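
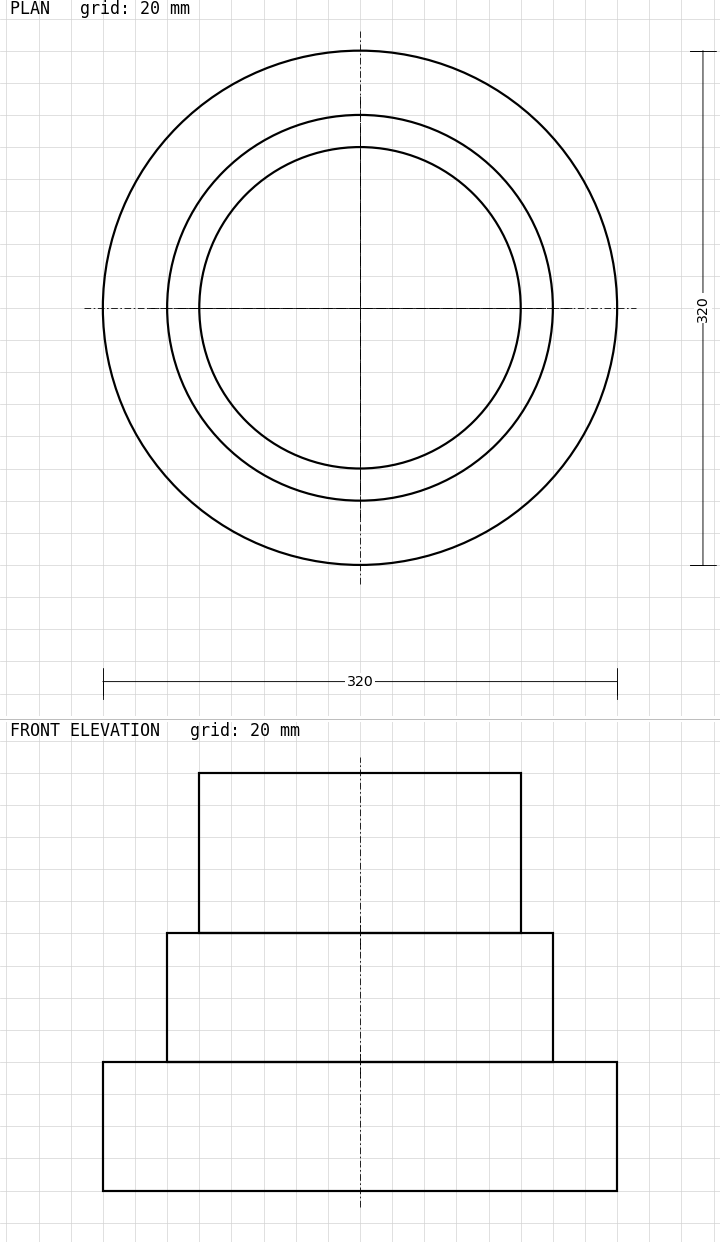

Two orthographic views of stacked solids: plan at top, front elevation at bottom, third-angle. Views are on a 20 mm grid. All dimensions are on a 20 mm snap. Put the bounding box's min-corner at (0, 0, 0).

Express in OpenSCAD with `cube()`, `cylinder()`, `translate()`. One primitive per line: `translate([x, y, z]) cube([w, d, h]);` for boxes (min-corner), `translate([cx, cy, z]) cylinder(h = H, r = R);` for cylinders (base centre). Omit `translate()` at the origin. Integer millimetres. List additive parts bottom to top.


translate([160, 160, 0]) cylinder(h = 80, r = 160);
translate([160, 160, 80]) cylinder(h = 80, r = 120);
translate([160, 160, 160]) cylinder(h = 100, r = 100);


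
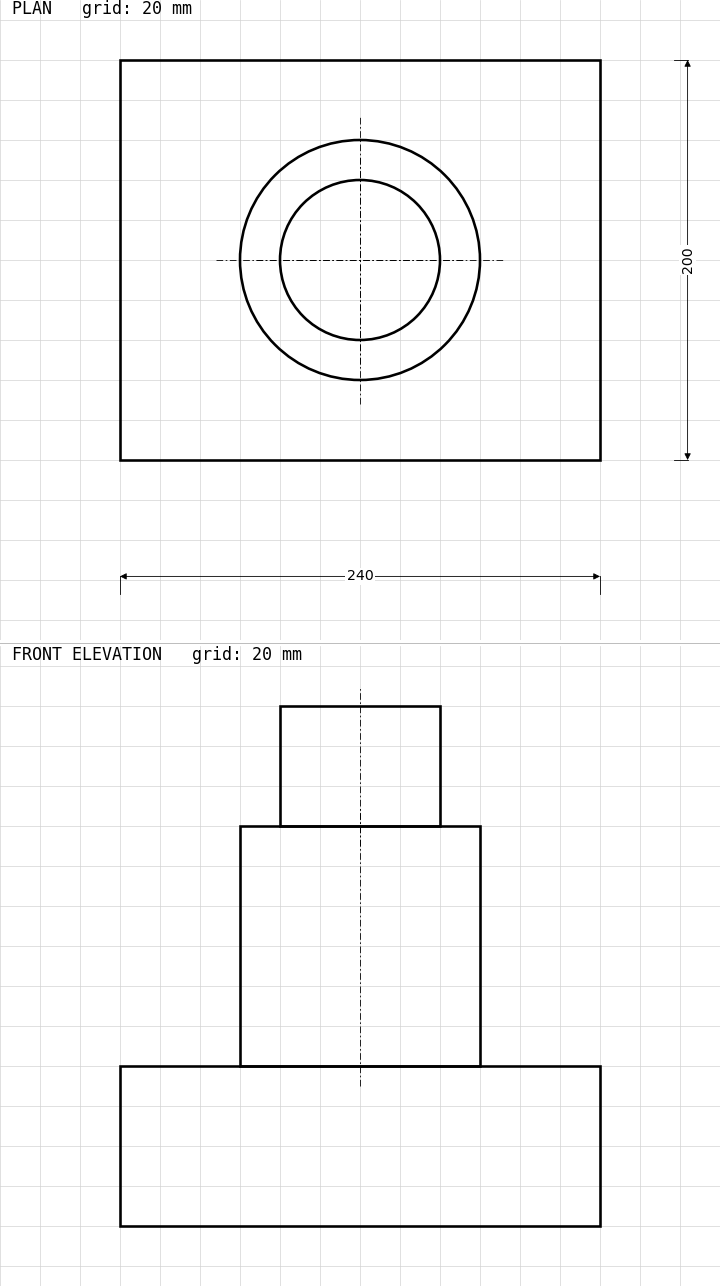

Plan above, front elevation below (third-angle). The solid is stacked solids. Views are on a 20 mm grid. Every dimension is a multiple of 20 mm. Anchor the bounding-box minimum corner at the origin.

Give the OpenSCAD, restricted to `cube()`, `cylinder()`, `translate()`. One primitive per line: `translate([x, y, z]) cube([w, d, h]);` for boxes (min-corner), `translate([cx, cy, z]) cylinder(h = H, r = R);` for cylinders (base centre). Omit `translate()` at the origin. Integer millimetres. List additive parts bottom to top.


cube([240, 200, 80]);
translate([120, 100, 80]) cylinder(h = 120, r = 60);
translate([120, 100, 200]) cylinder(h = 60, r = 40);


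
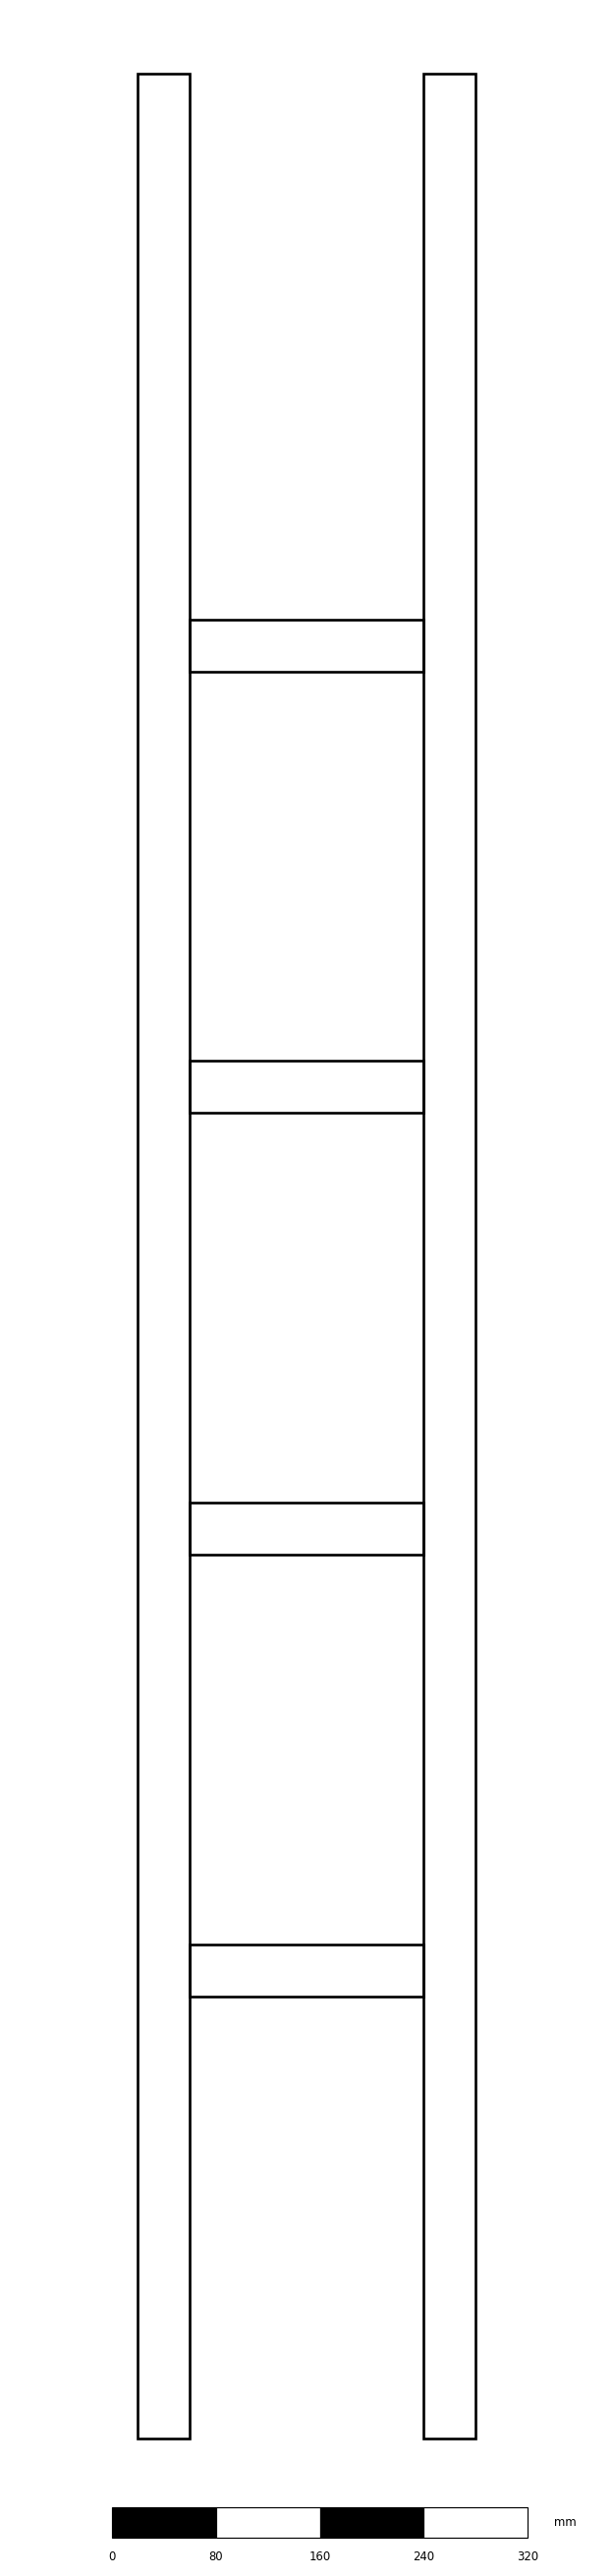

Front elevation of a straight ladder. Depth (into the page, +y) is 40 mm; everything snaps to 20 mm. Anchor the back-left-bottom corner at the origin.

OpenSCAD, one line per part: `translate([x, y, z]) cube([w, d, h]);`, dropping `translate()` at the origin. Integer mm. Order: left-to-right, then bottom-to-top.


cube([40, 40, 1820]);
translate([40, 0, 340]) cube([180, 40, 40]);
translate([40, 0, 680]) cube([180, 40, 40]);
translate([40, 0, 1020]) cube([180, 40, 40]);
translate([40, 0, 1360]) cube([180, 40, 40]);
translate([220, 0, 0]) cube([40, 40, 1820]);


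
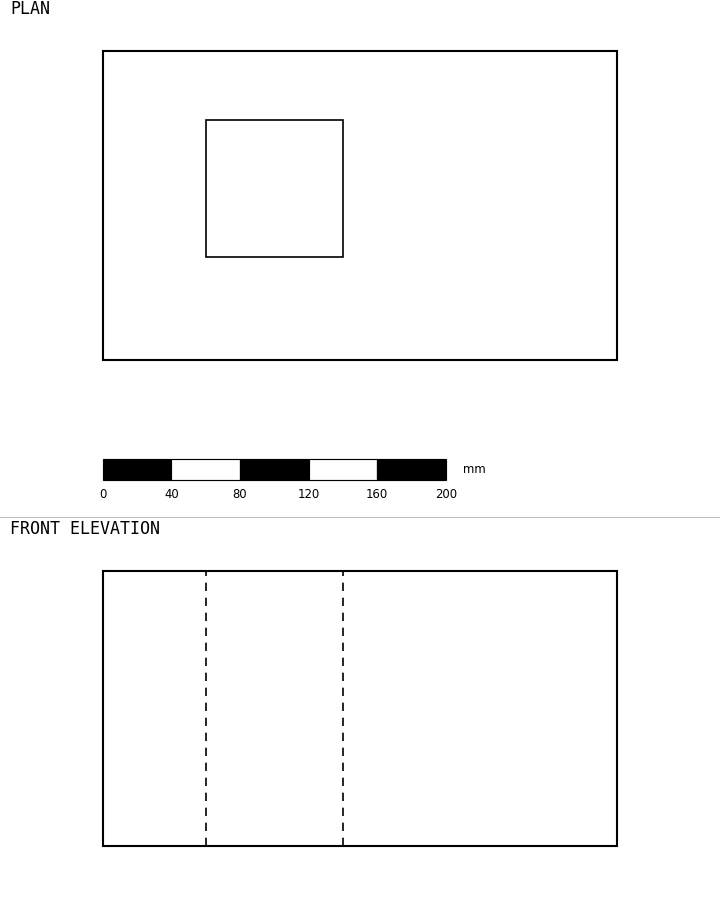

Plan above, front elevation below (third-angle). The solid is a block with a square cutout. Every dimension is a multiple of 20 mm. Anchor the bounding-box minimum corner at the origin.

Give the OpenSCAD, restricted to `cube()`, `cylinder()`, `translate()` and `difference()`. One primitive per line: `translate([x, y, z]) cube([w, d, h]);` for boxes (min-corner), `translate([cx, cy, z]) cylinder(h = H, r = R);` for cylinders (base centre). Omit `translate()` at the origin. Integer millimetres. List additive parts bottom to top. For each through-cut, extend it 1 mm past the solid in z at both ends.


difference() {
  cube([300, 180, 160]);
  translate([60, 60, -1]) cube([80, 80, 162]);
}


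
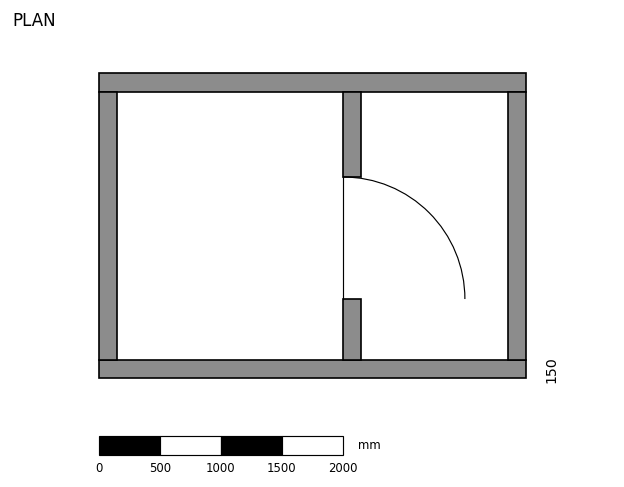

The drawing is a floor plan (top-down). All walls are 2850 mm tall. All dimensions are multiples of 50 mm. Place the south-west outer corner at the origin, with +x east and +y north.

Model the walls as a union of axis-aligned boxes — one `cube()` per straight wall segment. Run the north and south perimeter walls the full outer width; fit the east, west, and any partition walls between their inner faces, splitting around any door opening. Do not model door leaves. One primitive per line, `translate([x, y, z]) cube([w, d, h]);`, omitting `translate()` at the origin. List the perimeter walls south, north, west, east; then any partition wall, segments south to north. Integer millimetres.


cube([3500, 150, 2850]);
translate([0, 2350, 0]) cube([3500, 150, 2850]);
translate([0, 150, 0]) cube([150, 2200, 2850]);
translate([3350, 150, 0]) cube([150, 2200, 2850]);
translate([2000, 150, 0]) cube([150, 500, 2850]);
translate([2000, 1650, 0]) cube([150, 700, 2850]);


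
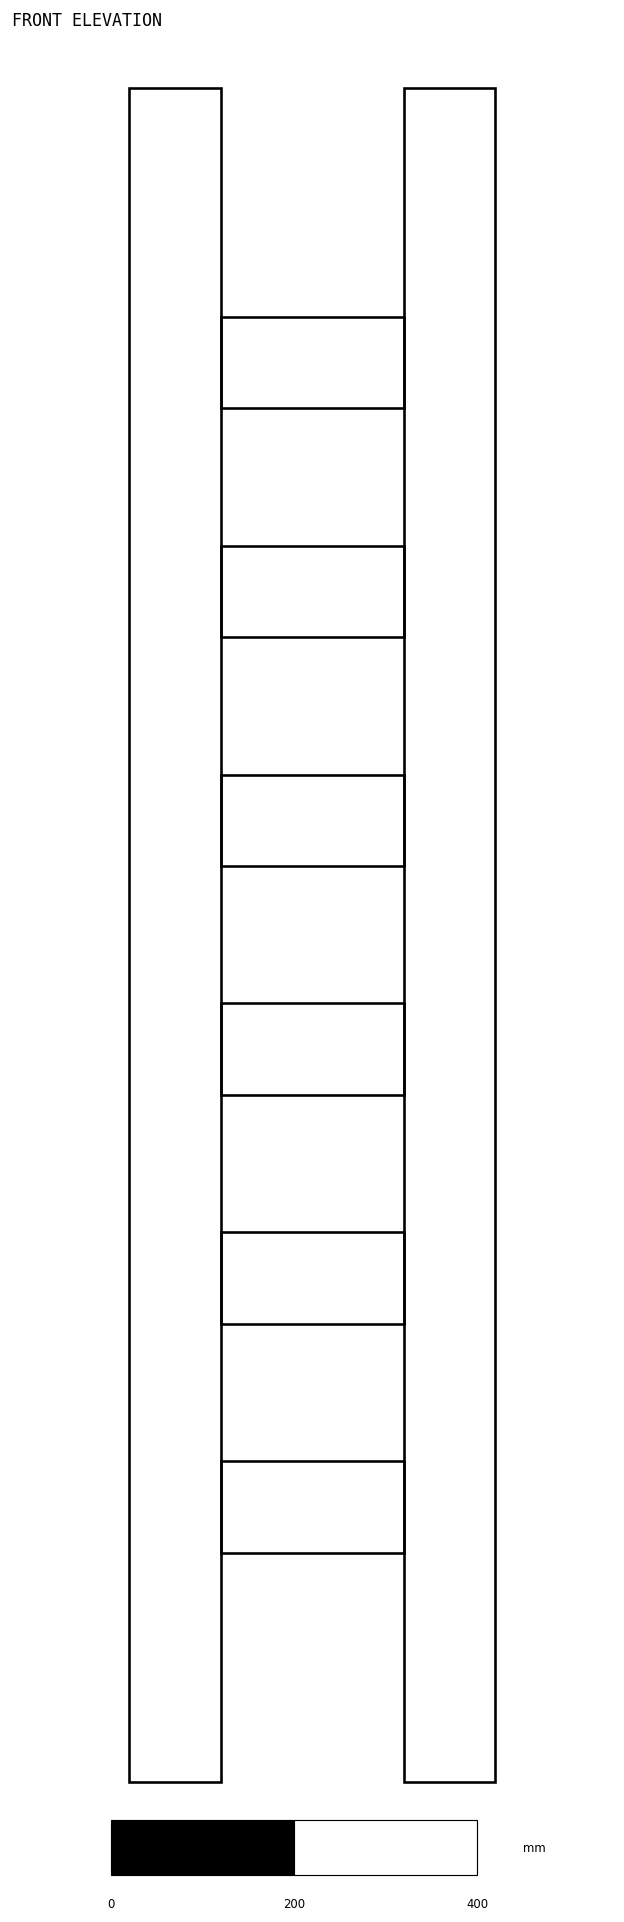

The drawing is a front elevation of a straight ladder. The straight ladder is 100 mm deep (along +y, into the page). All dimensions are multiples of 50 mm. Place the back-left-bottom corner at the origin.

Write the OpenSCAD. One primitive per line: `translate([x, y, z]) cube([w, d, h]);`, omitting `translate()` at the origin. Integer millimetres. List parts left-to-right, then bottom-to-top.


cube([100, 100, 1850]);
translate([100, 0, 250]) cube([200, 100, 100]);
translate([100, 0, 500]) cube([200, 100, 100]);
translate([100, 0, 750]) cube([200, 100, 100]);
translate([100, 0, 1000]) cube([200, 100, 100]);
translate([100, 0, 1250]) cube([200, 100, 100]);
translate([100, 0, 1500]) cube([200, 100, 100]);
translate([300, 0, 0]) cube([100, 100, 1850]);


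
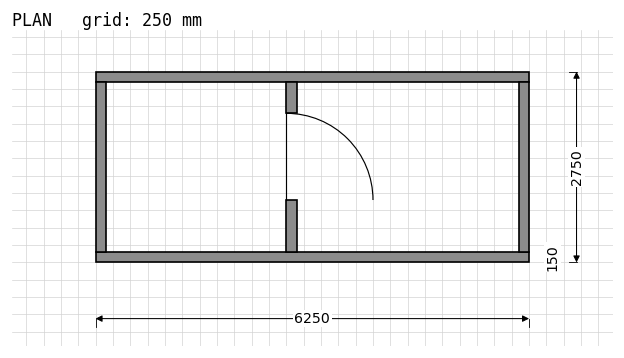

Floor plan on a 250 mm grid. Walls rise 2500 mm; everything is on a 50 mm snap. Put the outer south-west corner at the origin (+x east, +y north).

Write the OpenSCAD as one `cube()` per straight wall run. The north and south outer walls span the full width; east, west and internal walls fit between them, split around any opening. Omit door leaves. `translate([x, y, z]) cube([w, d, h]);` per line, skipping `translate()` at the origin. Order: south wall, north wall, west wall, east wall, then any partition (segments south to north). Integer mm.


cube([6250, 150, 2500]);
translate([0, 2600, 0]) cube([6250, 150, 2500]);
translate([0, 150, 0]) cube([150, 2450, 2500]);
translate([6100, 150, 0]) cube([150, 2450, 2500]);
translate([2750, 150, 0]) cube([150, 750, 2500]);
translate([2750, 2150, 0]) cube([150, 450, 2500]);


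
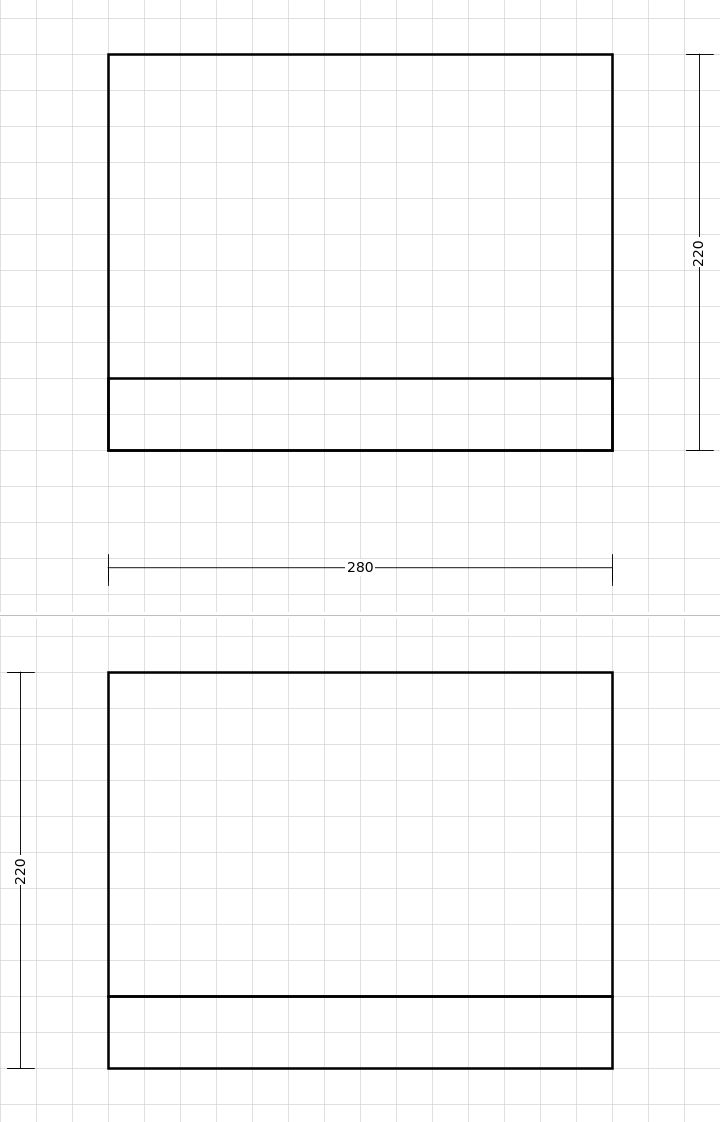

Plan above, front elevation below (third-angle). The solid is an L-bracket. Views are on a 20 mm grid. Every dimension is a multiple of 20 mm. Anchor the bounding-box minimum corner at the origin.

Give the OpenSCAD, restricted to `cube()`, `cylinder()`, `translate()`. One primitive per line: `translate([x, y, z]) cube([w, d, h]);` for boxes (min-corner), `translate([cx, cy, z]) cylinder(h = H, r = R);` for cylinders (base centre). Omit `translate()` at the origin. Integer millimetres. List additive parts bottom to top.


cube([280, 220, 40]);
translate([0, 0, 40]) cube([280, 40, 180]);


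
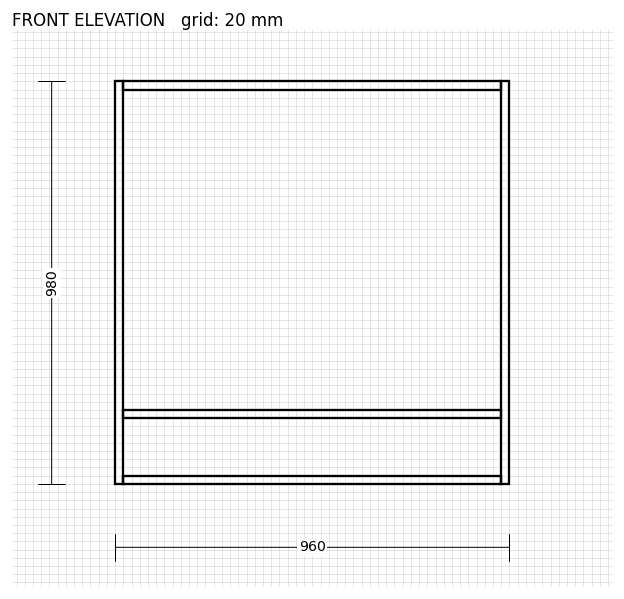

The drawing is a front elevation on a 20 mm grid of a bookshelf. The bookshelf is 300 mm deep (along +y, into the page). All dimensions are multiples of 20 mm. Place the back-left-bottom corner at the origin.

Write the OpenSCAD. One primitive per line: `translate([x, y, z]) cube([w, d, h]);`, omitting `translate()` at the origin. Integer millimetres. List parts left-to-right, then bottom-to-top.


cube([20, 300, 980]);
translate([20, 0, 0]) cube([920, 300, 20]);
translate([20, 0, 160]) cube([920, 300, 20]);
translate([20, 0, 960]) cube([920, 300, 20]);
translate([940, 0, 0]) cube([20, 300, 980]);


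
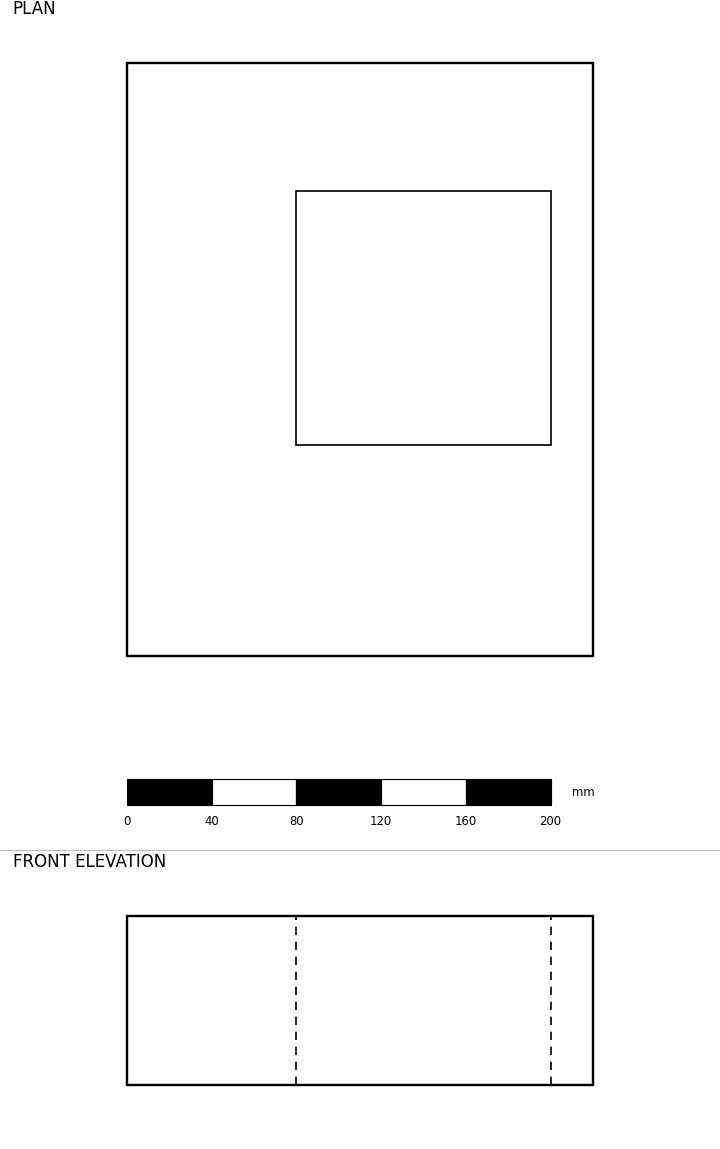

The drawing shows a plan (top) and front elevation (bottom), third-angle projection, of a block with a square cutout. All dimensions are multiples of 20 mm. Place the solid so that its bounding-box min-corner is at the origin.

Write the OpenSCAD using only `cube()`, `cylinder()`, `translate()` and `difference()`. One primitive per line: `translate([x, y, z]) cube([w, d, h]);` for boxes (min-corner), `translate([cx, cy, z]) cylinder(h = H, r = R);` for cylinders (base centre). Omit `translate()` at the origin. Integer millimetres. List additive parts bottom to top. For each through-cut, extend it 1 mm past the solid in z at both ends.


difference() {
  cube([220, 280, 80]);
  translate([80, 100, -1]) cube([120, 120, 82]);
}


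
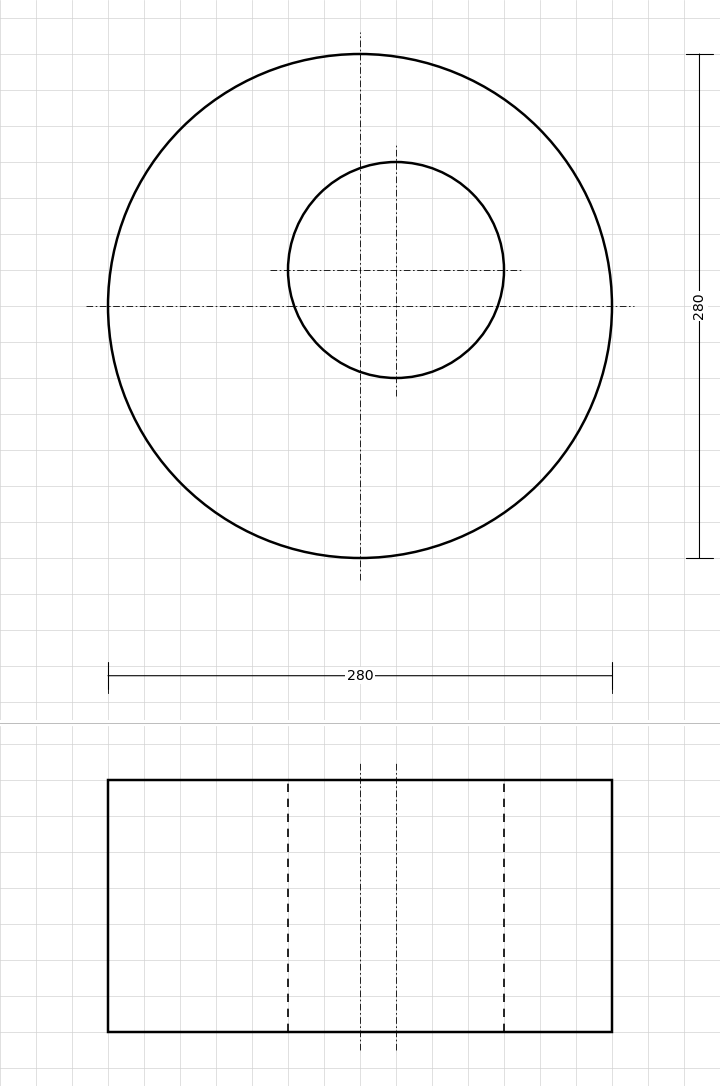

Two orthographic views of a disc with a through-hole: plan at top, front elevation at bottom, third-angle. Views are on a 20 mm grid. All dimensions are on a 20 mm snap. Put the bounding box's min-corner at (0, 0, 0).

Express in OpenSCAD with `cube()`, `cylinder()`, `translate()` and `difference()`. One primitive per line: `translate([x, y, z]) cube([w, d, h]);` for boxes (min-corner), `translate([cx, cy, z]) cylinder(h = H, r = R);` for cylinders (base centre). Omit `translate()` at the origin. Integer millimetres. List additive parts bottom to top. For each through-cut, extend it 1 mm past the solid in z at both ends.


difference() {
  translate([140, 140, 0]) cylinder(h = 140, r = 140);
  translate([160, 160, -1]) cylinder(h = 142, r = 60);
}


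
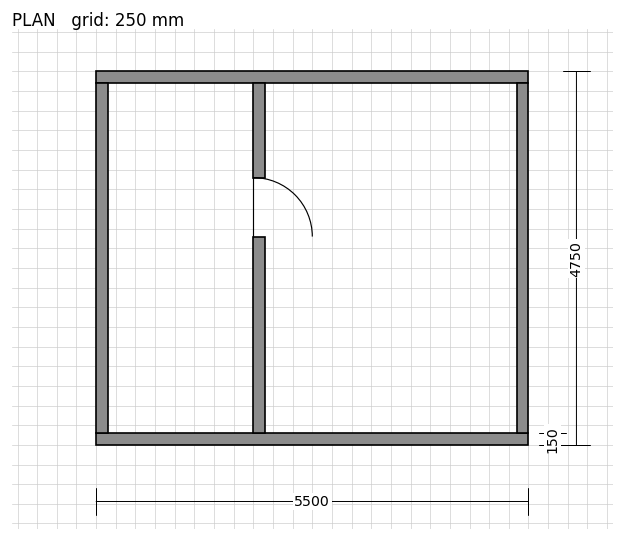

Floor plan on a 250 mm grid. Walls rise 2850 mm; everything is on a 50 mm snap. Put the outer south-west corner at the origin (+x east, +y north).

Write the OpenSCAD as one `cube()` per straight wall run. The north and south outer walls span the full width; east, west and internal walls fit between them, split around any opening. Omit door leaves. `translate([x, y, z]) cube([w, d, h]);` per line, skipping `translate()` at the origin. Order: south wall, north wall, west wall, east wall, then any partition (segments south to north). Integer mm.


cube([5500, 150, 2850]);
translate([0, 4600, 0]) cube([5500, 150, 2850]);
translate([0, 150, 0]) cube([150, 4450, 2850]);
translate([5350, 150, 0]) cube([150, 4450, 2850]);
translate([2000, 150, 0]) cube([150, 2500, 2850]);
translate([2000, 3400, 0]) cube([150, 1200, 2850]);


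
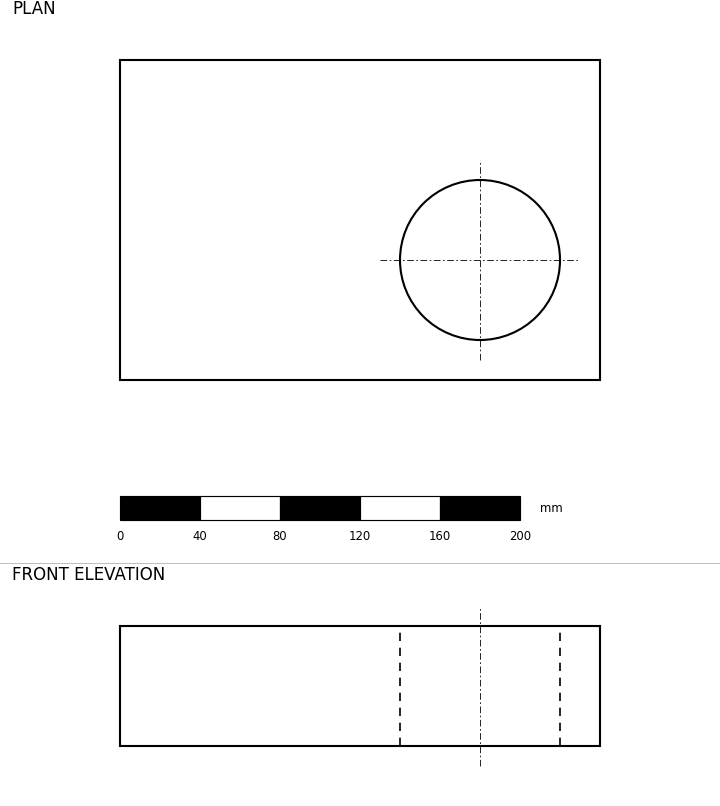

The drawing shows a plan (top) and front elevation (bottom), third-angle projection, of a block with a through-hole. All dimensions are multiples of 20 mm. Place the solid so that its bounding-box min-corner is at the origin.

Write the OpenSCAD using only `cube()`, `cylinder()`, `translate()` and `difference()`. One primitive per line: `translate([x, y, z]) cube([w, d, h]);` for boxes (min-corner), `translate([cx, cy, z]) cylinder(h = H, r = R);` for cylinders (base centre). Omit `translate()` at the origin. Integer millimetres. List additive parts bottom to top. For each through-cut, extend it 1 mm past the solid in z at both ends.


difference() {
  cube([240, 160, 60]);
  translate([180, 60, -1]) cylinder(h = 62, r = 40);
}


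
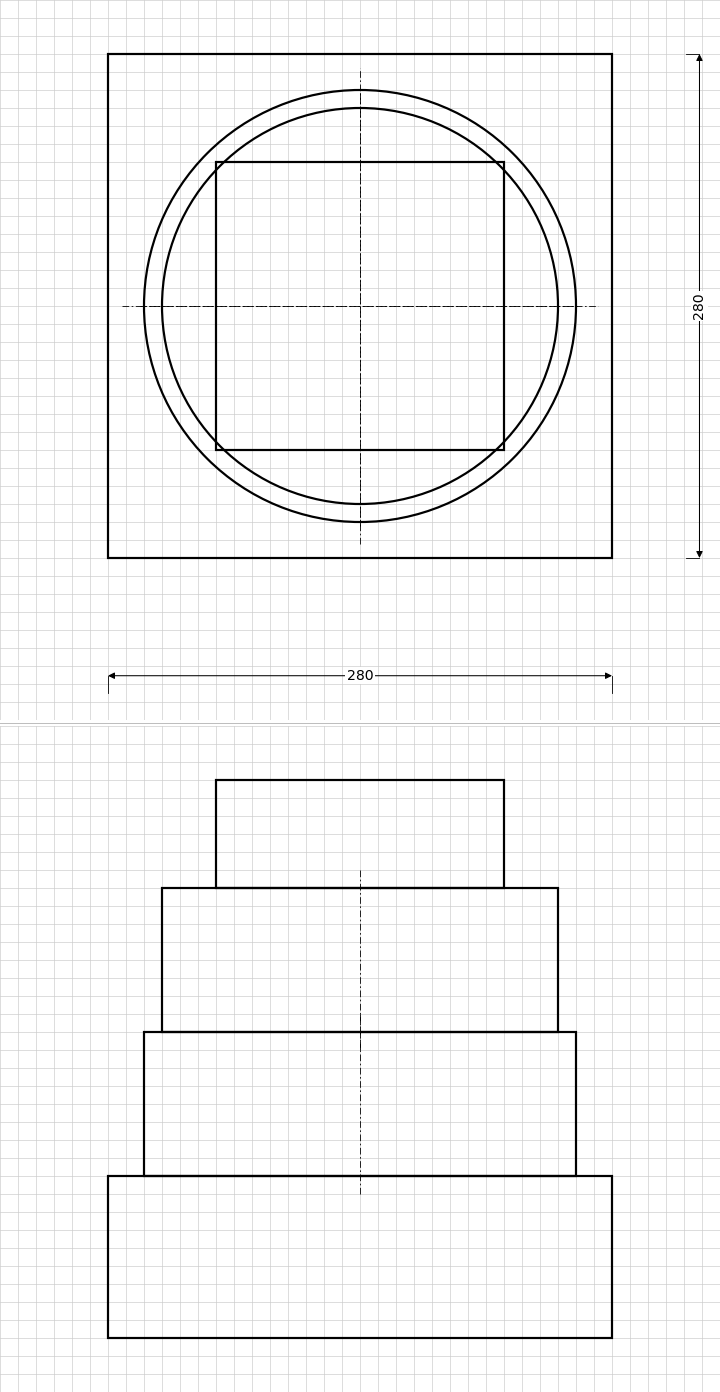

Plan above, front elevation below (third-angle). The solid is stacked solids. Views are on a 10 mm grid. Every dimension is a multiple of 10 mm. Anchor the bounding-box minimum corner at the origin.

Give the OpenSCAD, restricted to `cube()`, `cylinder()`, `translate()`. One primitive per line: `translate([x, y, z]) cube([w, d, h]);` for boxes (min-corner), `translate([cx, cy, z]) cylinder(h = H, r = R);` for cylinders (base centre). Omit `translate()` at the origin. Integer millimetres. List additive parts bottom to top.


cube([280, 280, 90]);
translate([140, 140, 90]) cylinder(h = 80, r = 120);
translate([140, 140, 170]) cylinder(h = 80, r = 110);
translate([60, 60, 250]) cube([160, 160, 60]);


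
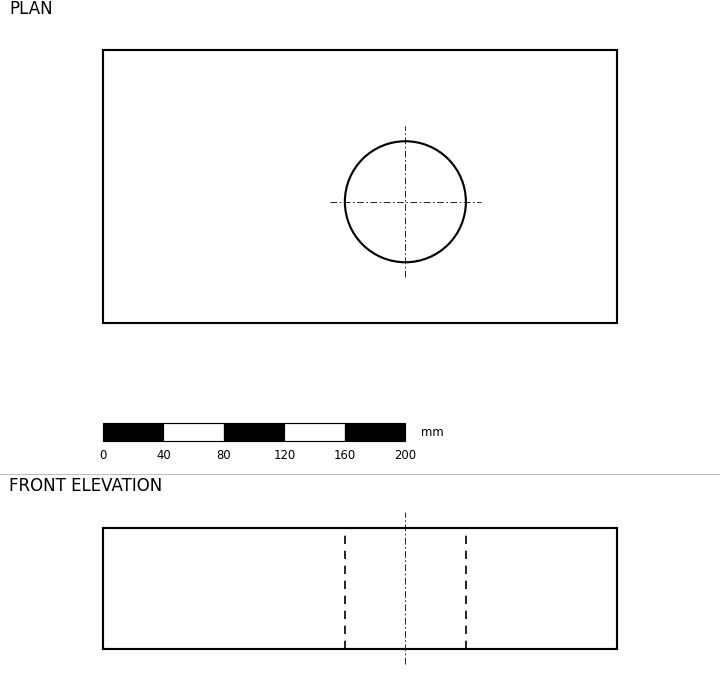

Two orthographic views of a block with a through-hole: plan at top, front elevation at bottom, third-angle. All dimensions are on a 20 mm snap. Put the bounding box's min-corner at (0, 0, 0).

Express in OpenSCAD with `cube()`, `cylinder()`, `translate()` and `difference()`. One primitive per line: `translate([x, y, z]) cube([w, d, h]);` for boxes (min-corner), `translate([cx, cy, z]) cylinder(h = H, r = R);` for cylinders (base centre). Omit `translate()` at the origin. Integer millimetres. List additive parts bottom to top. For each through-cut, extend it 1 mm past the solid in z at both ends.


difference() {
  cube([340, 180, 80]);
  translate([200, 80, -1]) cylinder(h = 82, r = 40);
}


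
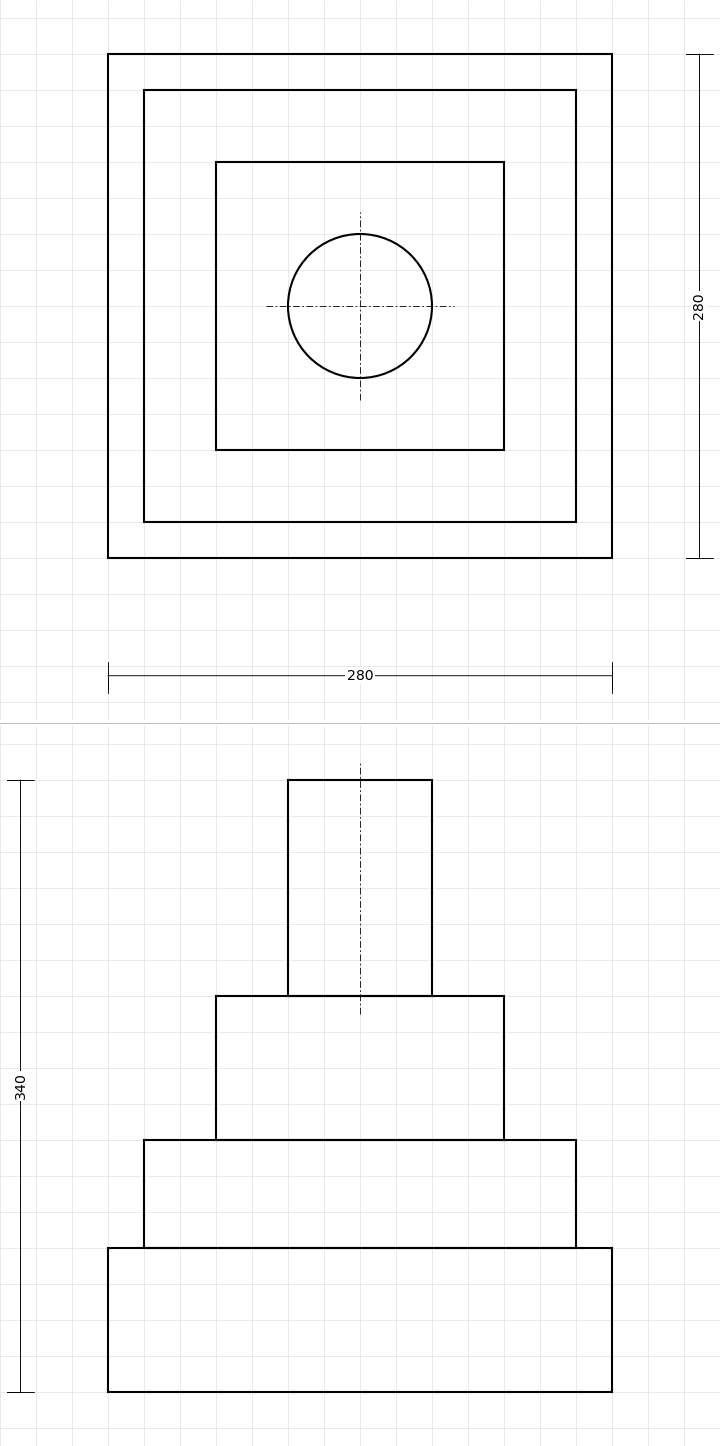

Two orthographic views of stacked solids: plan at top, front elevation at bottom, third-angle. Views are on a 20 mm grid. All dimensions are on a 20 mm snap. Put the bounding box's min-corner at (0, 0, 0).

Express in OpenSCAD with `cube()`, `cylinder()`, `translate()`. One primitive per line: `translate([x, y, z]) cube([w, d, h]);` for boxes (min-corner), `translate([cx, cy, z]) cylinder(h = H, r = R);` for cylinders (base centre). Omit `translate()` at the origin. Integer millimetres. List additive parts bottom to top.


cube([280, 280, 80]);
translate([20, 20, 80]) cube([240, 240, 60]);
translate([60, 60, 140]) cube([160, 160, 80]);
translate([140, 140, 220]) cylinder(h = 120, r = 40);


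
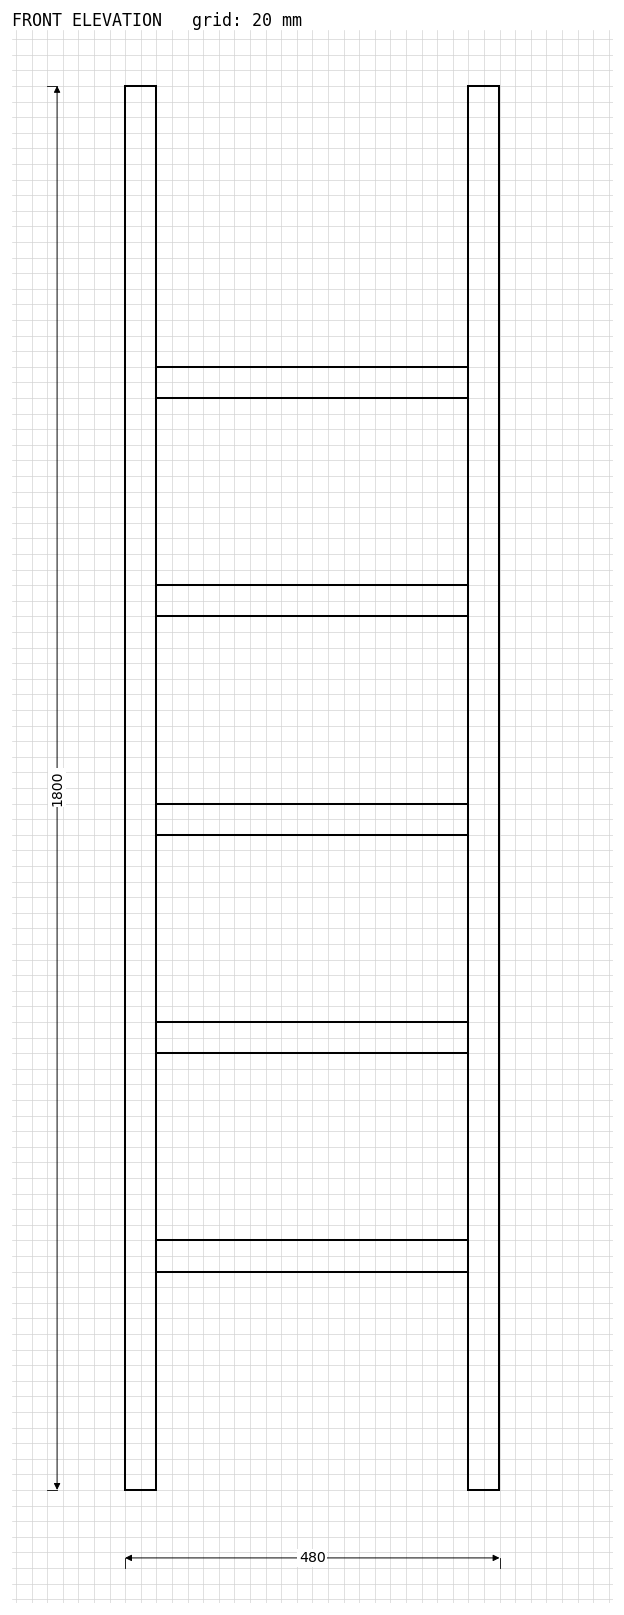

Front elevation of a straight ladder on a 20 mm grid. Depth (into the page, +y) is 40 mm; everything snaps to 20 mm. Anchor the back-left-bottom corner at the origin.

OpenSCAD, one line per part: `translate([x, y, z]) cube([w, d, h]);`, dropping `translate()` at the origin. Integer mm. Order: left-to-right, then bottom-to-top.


cube([40, 40, 1800]);
translate([40, 0, 280]) cube([400, 40, 40]);
translate([40, 0, 560]) cube([400, 40, 40]);
translate([40, 0, 840]) cube([400, 40, 40]);
translate([40, 0, 1120]) cube([400, 40, 40]);
translate([40, 0, 1400]) cube([400, 40, 40]);
translate([440, 0, 0]) cube([40, 40, 1800]);


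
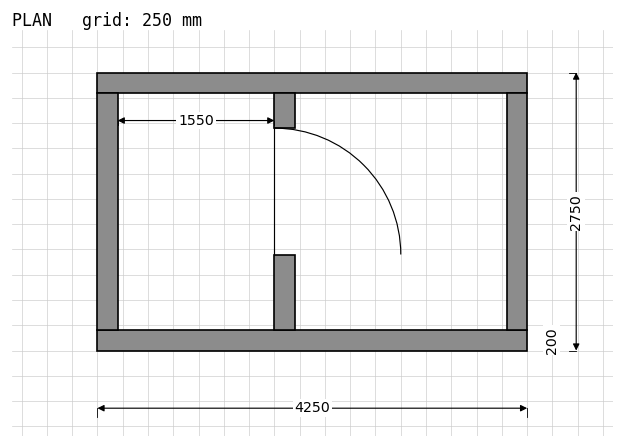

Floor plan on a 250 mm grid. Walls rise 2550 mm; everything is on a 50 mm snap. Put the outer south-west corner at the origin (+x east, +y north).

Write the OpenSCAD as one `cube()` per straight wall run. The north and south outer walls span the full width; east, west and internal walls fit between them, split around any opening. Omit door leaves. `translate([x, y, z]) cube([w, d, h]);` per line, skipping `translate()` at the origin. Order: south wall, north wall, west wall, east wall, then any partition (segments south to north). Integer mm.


cube([4250, 200, 2550]);
translate([0, 2550, 0]) cube([4250, 200, 2550]);
translate([0, 200, 0]) cube([200, 2350, 2550]);
translate([4050, 200, 0]) cube([200, 2350, 2550]);
translate([1750, 200, 0]) cube([200, 750, 2550]);
translate([1750, 2200, 0]) cube([200, 350, 2550]);


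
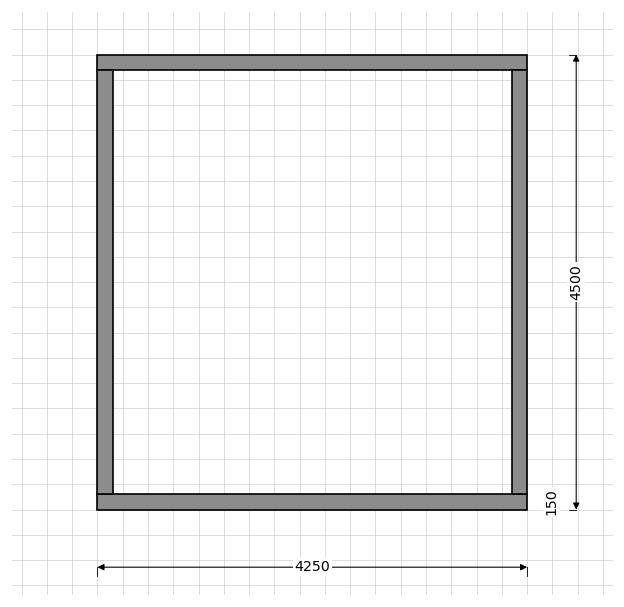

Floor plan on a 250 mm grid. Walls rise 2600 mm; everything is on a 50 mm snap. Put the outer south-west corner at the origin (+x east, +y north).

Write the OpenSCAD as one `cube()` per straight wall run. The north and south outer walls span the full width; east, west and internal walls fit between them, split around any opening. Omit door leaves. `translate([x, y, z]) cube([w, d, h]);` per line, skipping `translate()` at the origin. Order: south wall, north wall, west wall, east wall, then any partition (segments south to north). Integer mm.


cube([4250, 150, 2600]);
translate([0, 4350, 0]) cube([4250, 150, 2600]);
translate([0, 150, 0]) cube([150, 4200, 2600]);
translate([4100, 150, 0]) cube([150, 4200, 2600]);


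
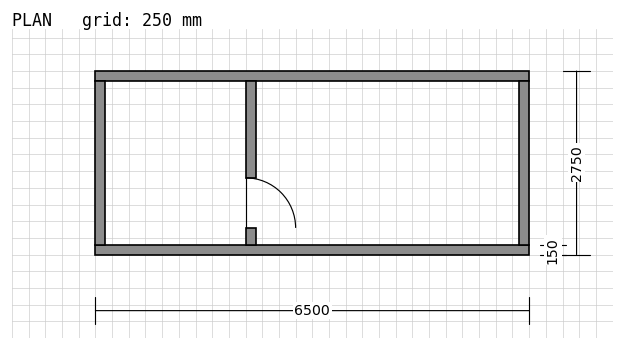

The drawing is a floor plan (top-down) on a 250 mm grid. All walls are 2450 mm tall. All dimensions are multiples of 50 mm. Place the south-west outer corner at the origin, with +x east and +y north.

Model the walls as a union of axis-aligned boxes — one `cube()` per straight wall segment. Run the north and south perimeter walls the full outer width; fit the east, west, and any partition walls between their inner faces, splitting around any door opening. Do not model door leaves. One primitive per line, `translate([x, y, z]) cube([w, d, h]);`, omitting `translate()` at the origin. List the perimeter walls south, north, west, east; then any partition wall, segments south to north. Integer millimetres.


cube([6500, 150, 2450]);
translate([0, 2600, 0]) cube([6500, 150, 2450]);
translate([0, 150, 0]) cube([150, 2450, 2450]);
translate([6350, 150, 0]) cube([150, 2450, 2450]);
translate([2250, 150, 0]) cube([150, 250, 2450]);
translate([2250, 1150, 0]) cube([150, 1450, 2450]);


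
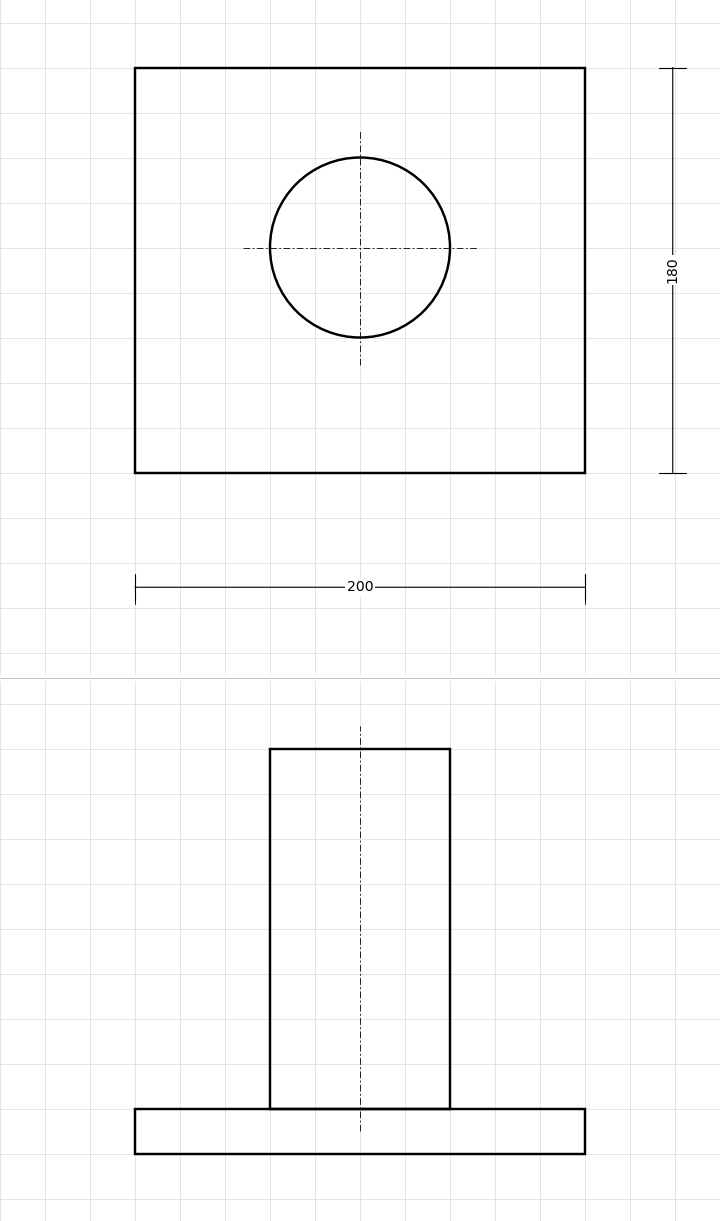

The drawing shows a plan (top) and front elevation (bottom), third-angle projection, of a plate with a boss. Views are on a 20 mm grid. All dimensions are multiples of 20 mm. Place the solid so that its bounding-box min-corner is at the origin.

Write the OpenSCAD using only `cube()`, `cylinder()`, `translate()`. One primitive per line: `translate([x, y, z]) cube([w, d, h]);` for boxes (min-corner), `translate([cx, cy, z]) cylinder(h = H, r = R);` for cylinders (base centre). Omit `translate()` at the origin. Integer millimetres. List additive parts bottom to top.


cube([200, 180, 20]);
translate([100, 100, 20]) cylinder(h = 160, r = 40);


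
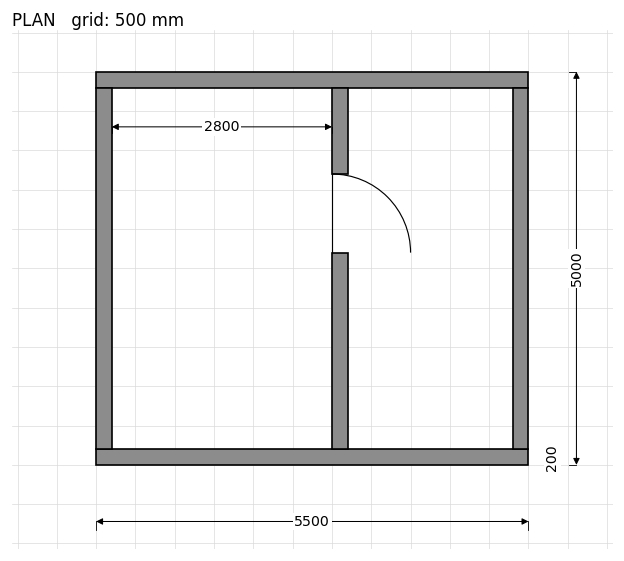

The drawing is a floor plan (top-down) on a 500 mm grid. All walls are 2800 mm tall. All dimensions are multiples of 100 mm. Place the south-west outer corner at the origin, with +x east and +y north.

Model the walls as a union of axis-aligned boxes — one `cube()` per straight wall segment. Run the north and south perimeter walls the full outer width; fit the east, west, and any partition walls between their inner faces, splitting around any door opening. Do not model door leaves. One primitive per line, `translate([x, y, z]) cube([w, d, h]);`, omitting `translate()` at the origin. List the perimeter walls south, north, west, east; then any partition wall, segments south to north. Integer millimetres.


cube([5500, 200, 2800]);
translate([0, 4800, 0]) cube([5500, 200, 2800]);
translate([0, 200, 0]) cube([200, 4600, 2800]);
translate([5300, 200, 0]) cube([200, 4600, 2800]);
translate([3000, 200, 0]) cube([200, 2500, 2800]);
translate([3000, 3700, 0]) cube([200, 1100, 2800]);


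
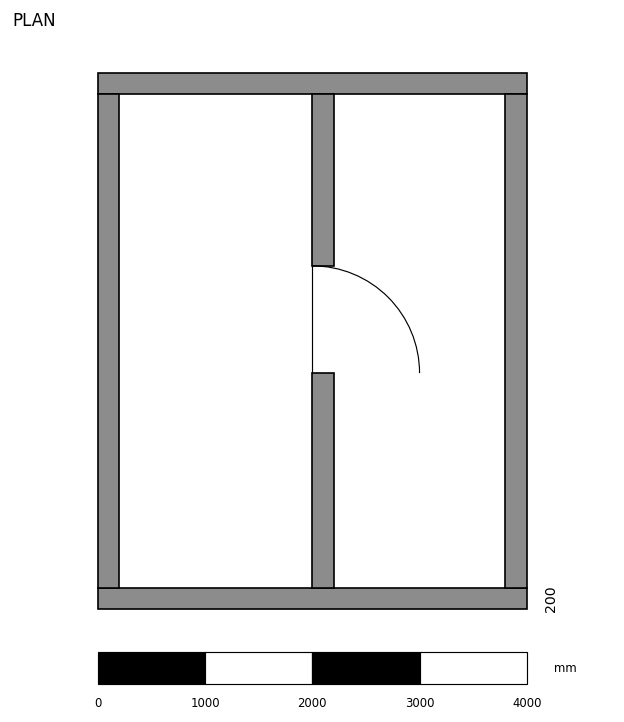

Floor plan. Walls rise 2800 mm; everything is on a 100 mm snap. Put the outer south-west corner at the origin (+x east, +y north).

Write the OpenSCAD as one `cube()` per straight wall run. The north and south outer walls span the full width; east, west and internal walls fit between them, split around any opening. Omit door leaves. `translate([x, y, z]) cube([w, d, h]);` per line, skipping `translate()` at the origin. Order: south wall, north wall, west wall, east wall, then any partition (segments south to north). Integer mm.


cube([4000, 200, 2800]);
translate([0, 4800, 0]) cube([4000, 200, 2800]);
translate([0, 200, 0]) cube([200, 4600, 2800]);
translate([3800, 200, 0]) cube([200, 4600, 2800]);
translate([2000, 200, 0]) cube([200, 2000, 2800]);
translate([2000, 3200, 0]) cube([200, 1600, 2800]);


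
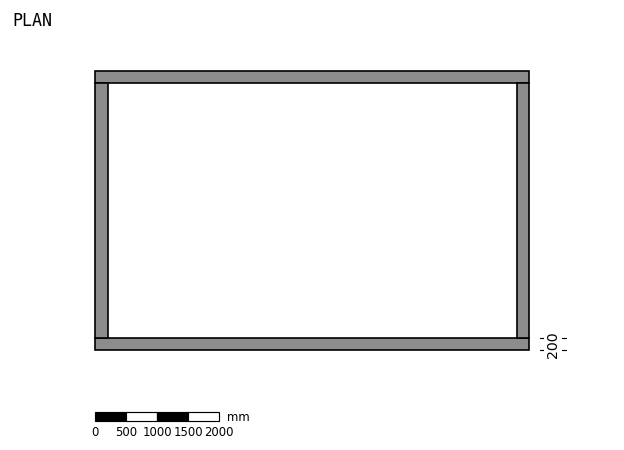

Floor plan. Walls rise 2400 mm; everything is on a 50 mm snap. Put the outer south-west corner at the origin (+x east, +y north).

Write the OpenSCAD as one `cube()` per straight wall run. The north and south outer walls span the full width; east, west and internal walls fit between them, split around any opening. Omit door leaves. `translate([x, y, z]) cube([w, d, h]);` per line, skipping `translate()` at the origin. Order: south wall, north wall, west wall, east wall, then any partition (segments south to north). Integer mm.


cube([7000, 200, 2400]);
translate([0, 4300, 0]) cube([7000, 200, 2400]);
translate([0, 200, 0]) cube([200, 4100, 2400]);
translate([6800, 200, 0]) cube([200, 4100, 2400]);


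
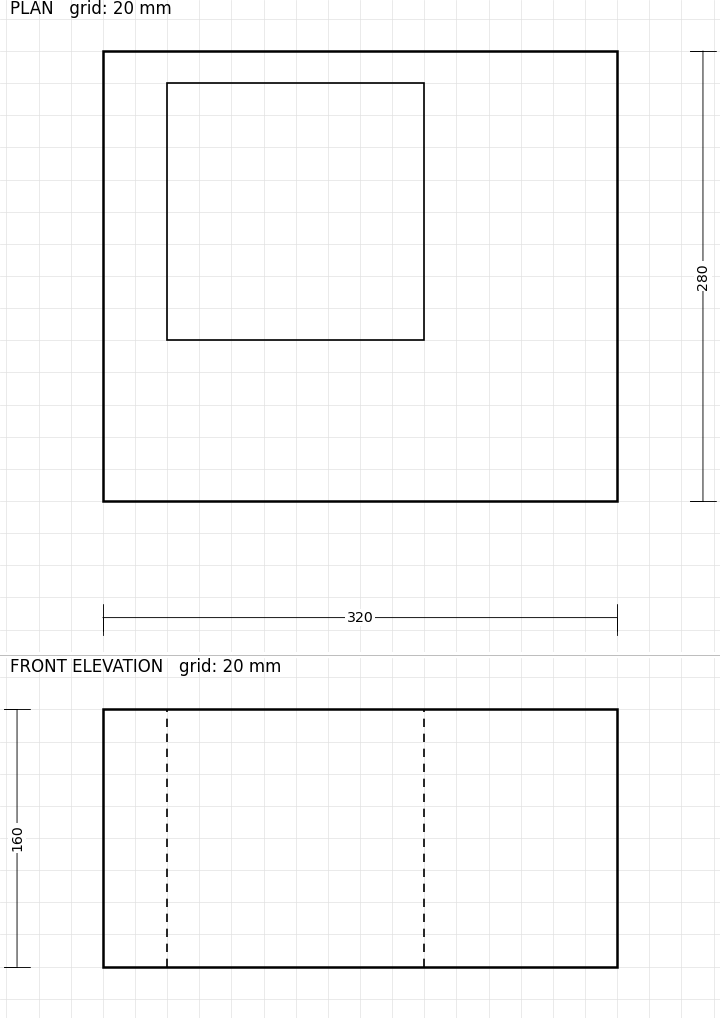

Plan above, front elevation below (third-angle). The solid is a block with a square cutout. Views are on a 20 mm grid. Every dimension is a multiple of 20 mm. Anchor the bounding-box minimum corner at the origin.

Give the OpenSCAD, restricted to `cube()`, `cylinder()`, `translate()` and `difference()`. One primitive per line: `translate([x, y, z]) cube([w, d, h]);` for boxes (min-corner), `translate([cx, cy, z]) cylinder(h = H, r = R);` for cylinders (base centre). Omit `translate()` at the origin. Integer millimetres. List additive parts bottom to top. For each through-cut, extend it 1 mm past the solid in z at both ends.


difference() {
  cube([320, 280, 160]);
  translate([40, 100, -1]) cube([160, 160, 162]);
}


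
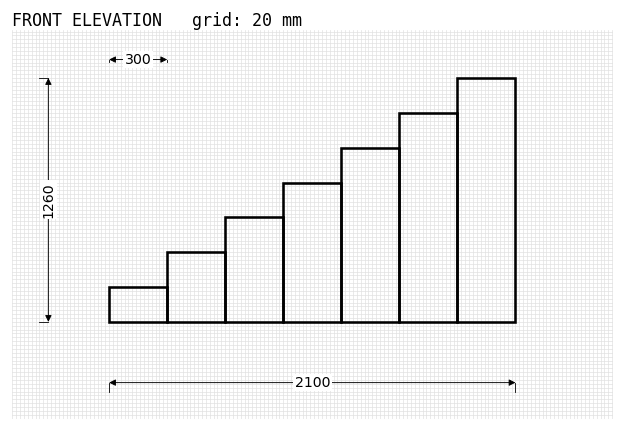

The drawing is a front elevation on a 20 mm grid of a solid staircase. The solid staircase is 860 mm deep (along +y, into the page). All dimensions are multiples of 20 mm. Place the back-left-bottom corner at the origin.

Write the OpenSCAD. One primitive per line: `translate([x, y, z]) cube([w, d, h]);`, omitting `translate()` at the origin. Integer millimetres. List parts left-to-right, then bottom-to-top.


cube([300, 860, 180]);
translate([300, 0, 0]) cube([300, 860, 360]);
translate([600, 0, 0]) cube([300, 860, 540]);
translate([900, 0, 0]) cube([300, 860, 720]);
translate([1200, 0, 0]) cube([300, 860, 900]);
translate([1500, 0, 0]) cube([300, 860, 1080]);
translate([1800, 0, 0]) cube([300, 860, 1260]);


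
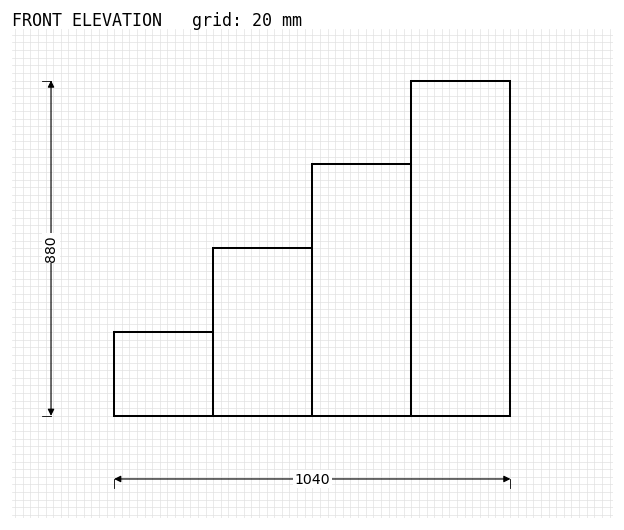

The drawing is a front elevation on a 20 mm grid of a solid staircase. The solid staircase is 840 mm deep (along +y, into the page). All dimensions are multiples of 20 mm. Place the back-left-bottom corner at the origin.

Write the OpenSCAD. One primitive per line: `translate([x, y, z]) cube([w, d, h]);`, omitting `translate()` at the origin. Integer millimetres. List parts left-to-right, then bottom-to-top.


cube([260, 840, 220]);
translate([260, 0, 0]) cube([260, 840, 440]);
translate([520, 0, 0]) cube([260, 840, 660]);
translate([780, 0, 0]) cube([260, 840, 880]);


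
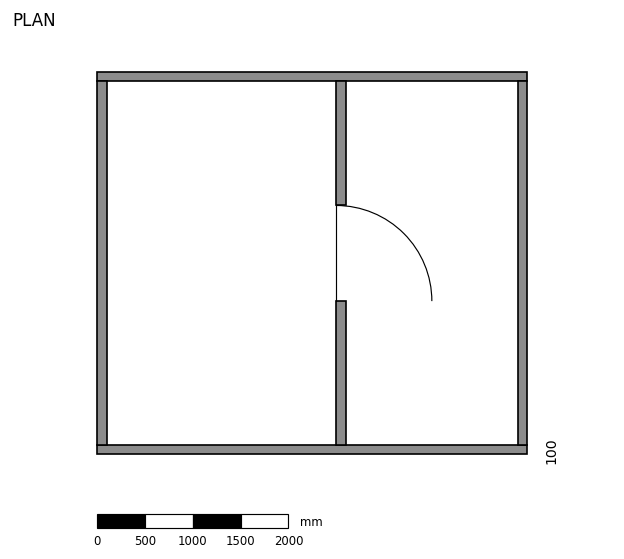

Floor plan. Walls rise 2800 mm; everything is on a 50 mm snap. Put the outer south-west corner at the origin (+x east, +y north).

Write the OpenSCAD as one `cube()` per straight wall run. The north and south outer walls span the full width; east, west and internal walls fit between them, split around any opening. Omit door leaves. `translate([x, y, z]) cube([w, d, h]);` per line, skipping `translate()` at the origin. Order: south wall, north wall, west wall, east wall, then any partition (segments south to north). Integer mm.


cube([4500, 100, 2800]);
translate([0, 3900, 0]) cube([4500, 100, 2800]);
translate([0, 100, 0]) cube([100, 3800, 2800]);
translate([4400, 100, 0]) cube([100, 3800, 2800]);
translate([2500, 100, 0]) cube([100, 1500, 2800]);
translate([2500, 2600, 0]) cube([100, 1300, 2800]);


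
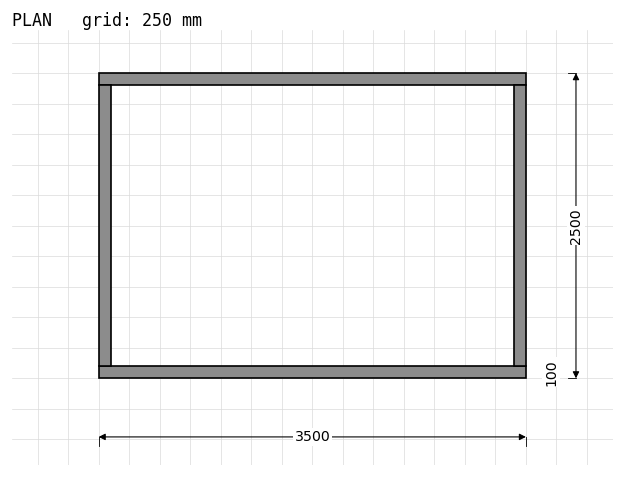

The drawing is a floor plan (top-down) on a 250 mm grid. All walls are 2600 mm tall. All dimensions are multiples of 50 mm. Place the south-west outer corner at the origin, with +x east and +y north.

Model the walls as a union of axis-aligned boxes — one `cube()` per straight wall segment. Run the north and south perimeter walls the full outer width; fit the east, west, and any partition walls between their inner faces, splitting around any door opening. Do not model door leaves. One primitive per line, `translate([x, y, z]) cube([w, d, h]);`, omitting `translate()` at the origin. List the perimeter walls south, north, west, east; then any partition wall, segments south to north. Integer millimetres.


cube([3500, 100, 2600]);
translate([0, 2400, 0]) cube([3500, 100, 2600]);
translate([0, 100, 0]) cube([100, 2300, 2600]);
translate([3400, 100, 0]) cube([100, 2300, 2600]);


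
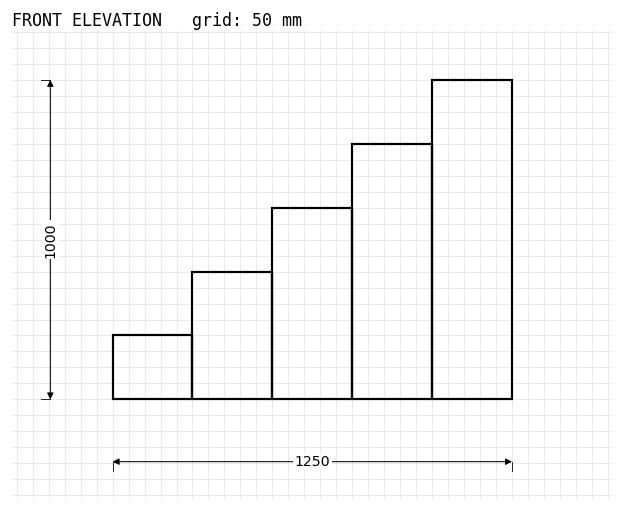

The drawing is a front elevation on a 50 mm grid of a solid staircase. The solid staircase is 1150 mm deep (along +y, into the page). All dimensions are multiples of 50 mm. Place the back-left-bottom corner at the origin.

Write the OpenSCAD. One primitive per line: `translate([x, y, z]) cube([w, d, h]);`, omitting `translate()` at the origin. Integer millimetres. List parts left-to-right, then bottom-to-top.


cube([250, 1150, 200]);
translate([250, 0, 0]) cube([250, 1150, 400]);
translate([500, 0, 0]) cube([250, 1150, 600]);
translate([750, 0, 0]) cube([250, 1150, 800]);
translate([1000, 0, 0]) cube([250, 1150, 1000]);


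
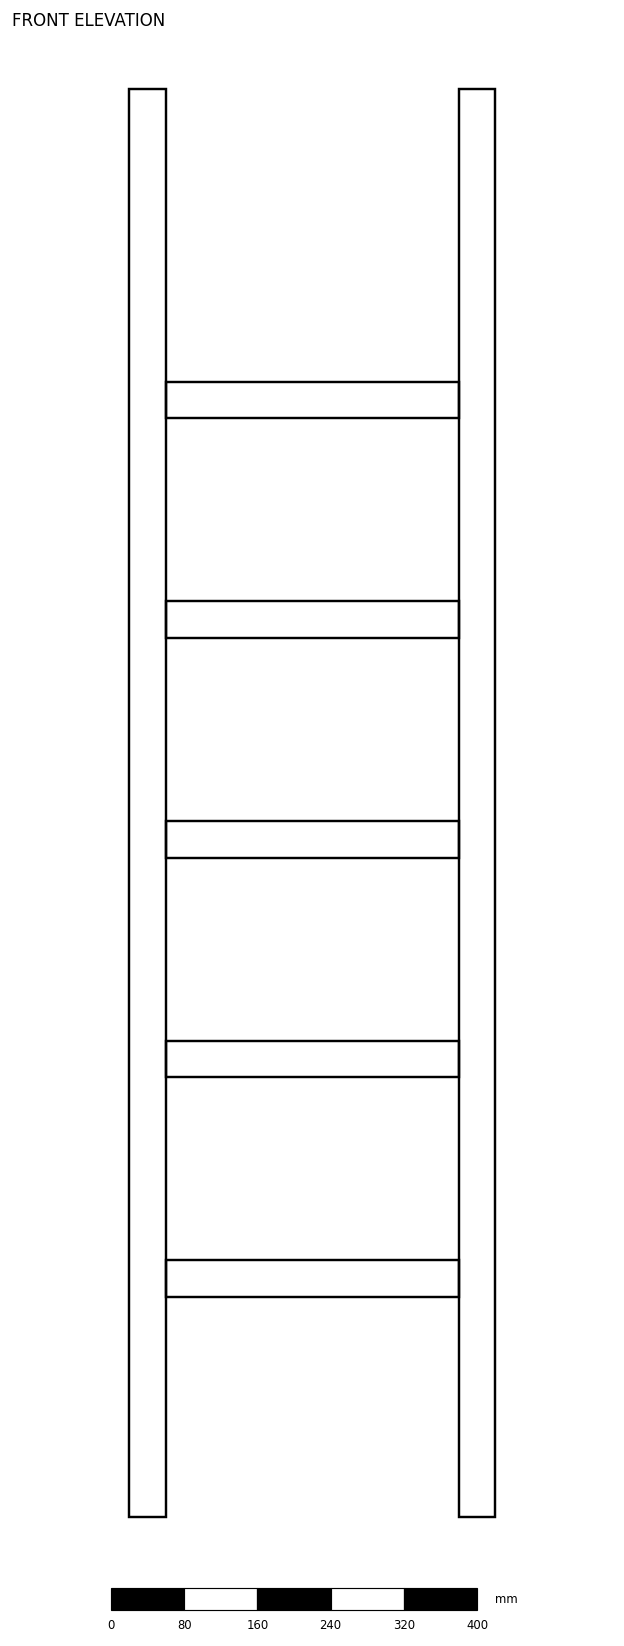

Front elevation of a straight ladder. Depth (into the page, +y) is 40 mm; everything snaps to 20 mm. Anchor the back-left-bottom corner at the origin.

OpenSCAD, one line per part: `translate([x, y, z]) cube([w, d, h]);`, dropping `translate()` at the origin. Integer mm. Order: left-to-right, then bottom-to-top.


cube([40, 40, 1560]);
translate([40, 0, 240]) cube([320, 40, 40]);
translate([40, 0, 480]) cube([320, 40, 40]);
translate([40, 0, 720]) cube([320, 40, 40]);
translate([40, 0, 960]) cube([320, 40, 40]);
translate([40, 0, 1200]) cube([320, 40, 40]);
translate([360, 0, 0]) cube([40, 40, 1560]);


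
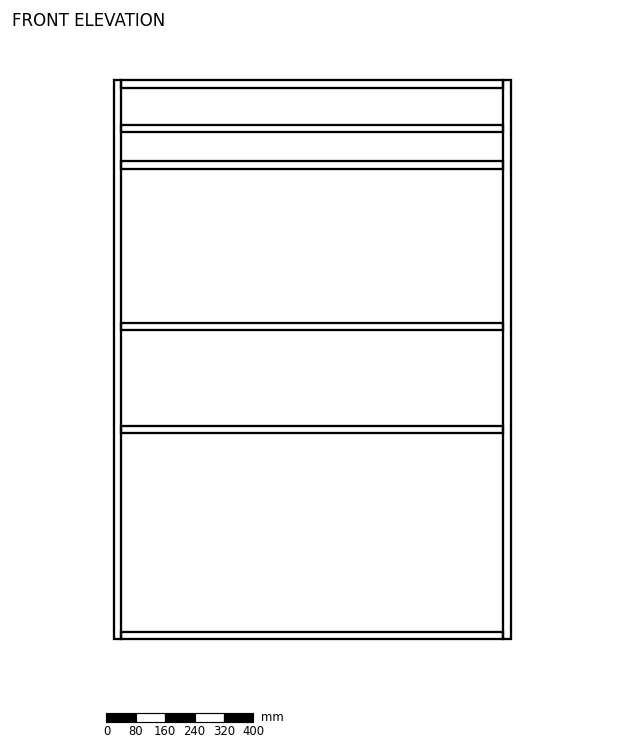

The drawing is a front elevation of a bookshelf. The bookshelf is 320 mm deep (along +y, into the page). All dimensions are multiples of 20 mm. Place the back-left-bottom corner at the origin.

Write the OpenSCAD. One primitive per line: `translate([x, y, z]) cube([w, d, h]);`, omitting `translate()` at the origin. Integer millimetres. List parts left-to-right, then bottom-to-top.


cube([20, 320, 1520]);
translate([20, 0, 0]) cube([1040, 320, 20]);
translate([20, 0, 560]) cube([1040, 320, 20]);
translate([20, 0, 840]) cube([1040, 320, 20]);
translate([20, 0, 1280]) cube([1040, 320, 20]);
translate([20, 0, 1380]) cube([1040, 320, 20]);
translate([20, 0, 1500]) cube([1040, 320, 20]);
translate([1060, 0, 0]) cube([20, 320, 1520]);


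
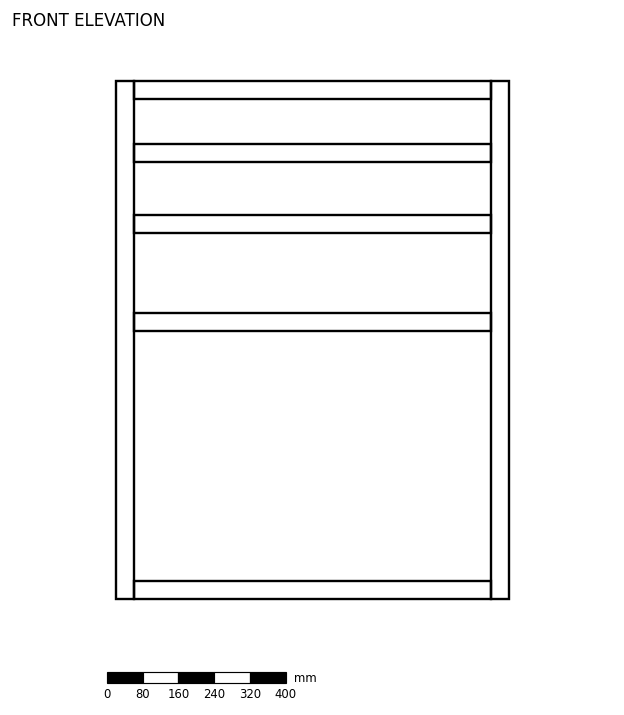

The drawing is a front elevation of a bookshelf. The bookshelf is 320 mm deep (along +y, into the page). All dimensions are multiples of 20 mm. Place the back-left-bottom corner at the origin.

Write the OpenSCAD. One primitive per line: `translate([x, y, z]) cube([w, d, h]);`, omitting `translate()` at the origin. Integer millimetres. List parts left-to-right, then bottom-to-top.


cube([40, 320, 1160]);
translate([40, 0, 0]) cube([800, 320, 40]);
translate([40, 0, 600]) cube([800, 320, 40]);
translate([40, 0, 820]) cube([800, 320, 40]);
translate([40, 0, 980]) cube([800, 320, 40]);
translate([40, 0, 1120]) cube([800, 320, 40]);
translate([840, 0, 0]) cube([40, 320, 1160]);


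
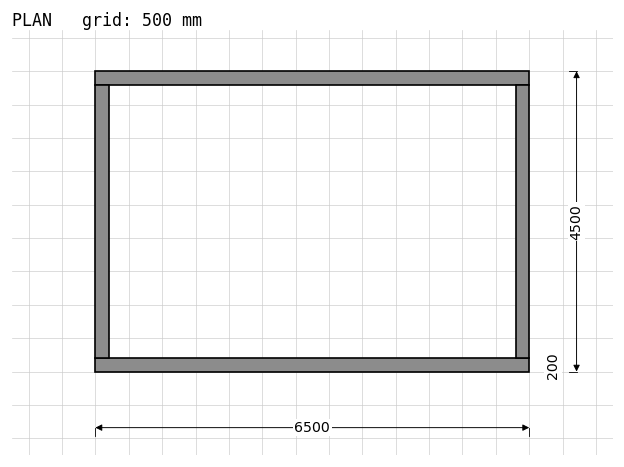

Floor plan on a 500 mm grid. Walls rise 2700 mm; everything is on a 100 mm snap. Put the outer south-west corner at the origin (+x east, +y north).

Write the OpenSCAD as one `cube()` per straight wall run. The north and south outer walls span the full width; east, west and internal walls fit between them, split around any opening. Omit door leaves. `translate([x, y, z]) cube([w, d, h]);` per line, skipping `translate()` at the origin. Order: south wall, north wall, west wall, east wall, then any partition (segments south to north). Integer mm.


cube([6500, 200, 2700]);
translate([0, 4300, 0]) cube([6500, 200, 2700]);
translate([0, 200, 0]) cube([200, 4100, 2700]);
translate([6300, 200, 0]) cube([200, 4100, 2700]);


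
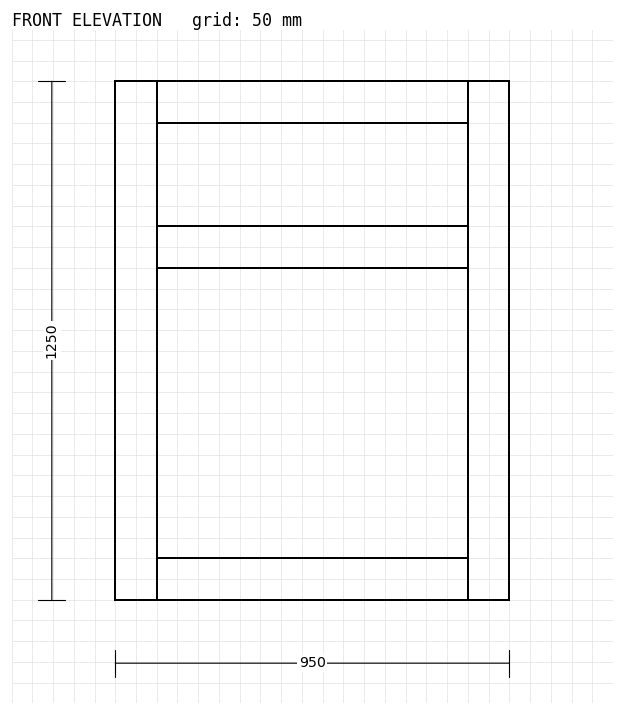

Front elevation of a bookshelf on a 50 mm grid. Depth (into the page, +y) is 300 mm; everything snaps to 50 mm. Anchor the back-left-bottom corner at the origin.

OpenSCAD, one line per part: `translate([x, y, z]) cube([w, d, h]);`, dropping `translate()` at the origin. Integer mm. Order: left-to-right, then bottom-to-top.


cube([100, 300, 1250]);
translate([100, 0, 0]) cube([750, 300, 100]);
translate([100, 0, 800]) cube([750, 300, 100]);
translate([100, 0, 1150]) cube([750, 300, 100]);
translate([850, 0, 0]) cube([100, 300, 1250]);


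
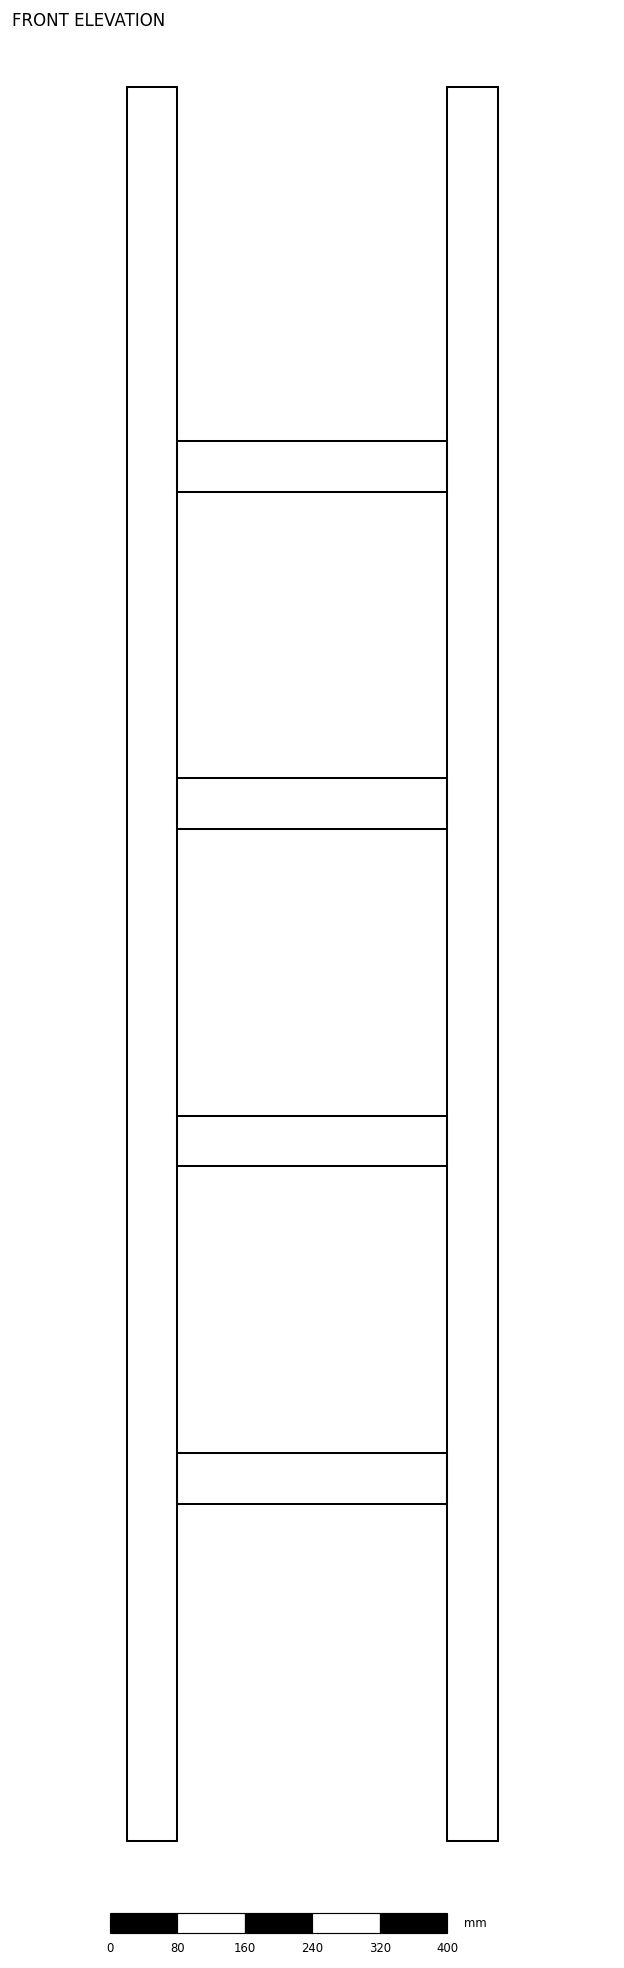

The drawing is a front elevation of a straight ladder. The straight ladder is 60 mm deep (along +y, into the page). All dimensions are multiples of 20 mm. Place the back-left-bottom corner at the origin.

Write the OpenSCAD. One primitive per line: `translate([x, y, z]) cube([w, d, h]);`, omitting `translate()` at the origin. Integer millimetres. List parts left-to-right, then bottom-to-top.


cube([60, 60, 2080]);
translate([60, 0, 400]) cube([320, 60, 60]);
translate([60, 0, 800]) cube([320, 60, 60]);
translate([60, 0, 1200]) cube([320, 60, 60]);
translate([60, 0, 1600]) cube([320, 60, 60]);
translate([380, 0, 0]) cube([60, 60, 2080]);
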